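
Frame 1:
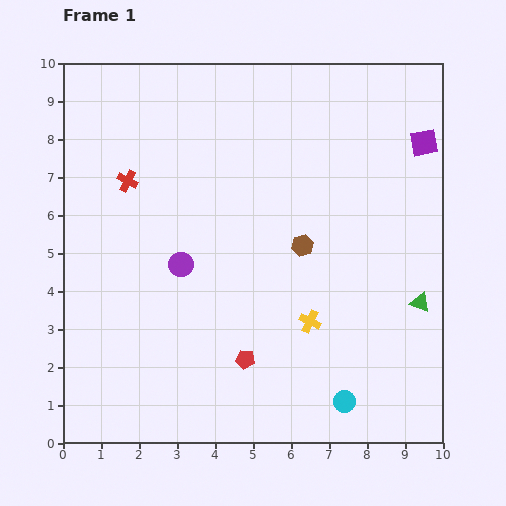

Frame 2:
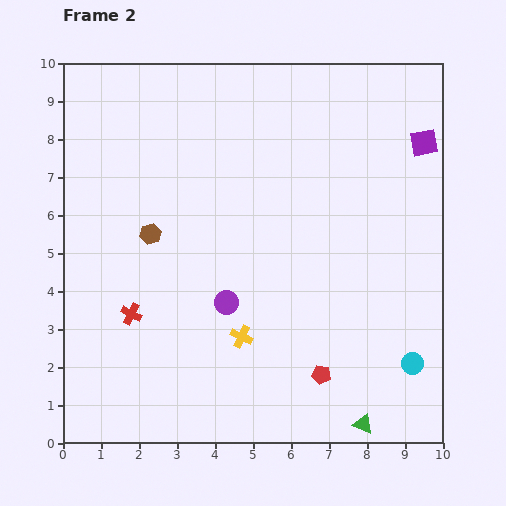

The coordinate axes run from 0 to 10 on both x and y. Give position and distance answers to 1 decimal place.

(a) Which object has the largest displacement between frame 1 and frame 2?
the brown hexagon

(moved 4.0; next 3.5)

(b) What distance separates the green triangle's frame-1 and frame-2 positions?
3.5

The green triangle moved from (9.4, 3.7) to (7.9, 0.5), a distance of √(1.5² + 3.2²) ≈ 3.5.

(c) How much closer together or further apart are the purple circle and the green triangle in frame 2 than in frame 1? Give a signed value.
-1.6

Distance in frame 1: 6.4. Distance in frame 2: 4.8.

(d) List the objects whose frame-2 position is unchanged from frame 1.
the purple square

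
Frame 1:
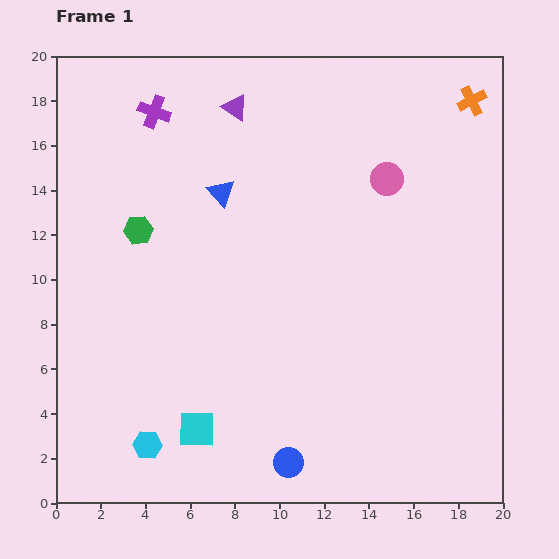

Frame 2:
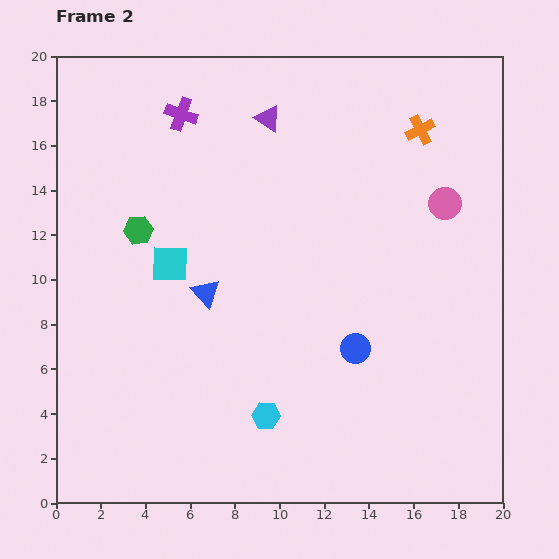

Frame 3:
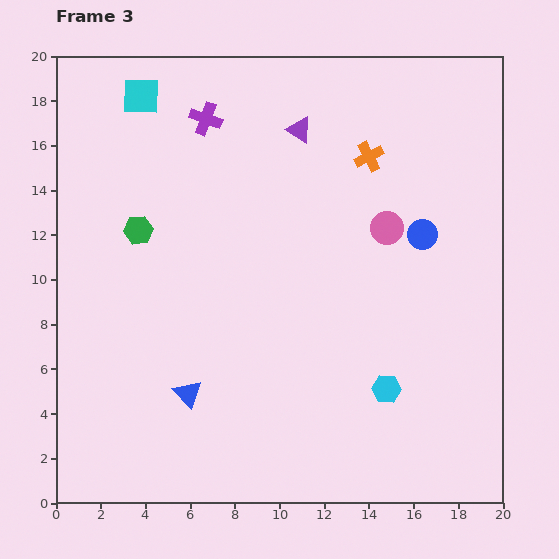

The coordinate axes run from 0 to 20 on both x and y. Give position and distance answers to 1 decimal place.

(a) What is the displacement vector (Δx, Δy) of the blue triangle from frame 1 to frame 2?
(-0.7, -4.5)

The blue triangle was at (7.4, 13.9) in frame 1 and (6.7, 9.4) in frame 2.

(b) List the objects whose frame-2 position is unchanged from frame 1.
the green hexagon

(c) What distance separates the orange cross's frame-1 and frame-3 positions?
5.2

The orange cross moved from (18.6, 18.0) to (14.0, 15.5), a distance of √(4.6² + 2.5²) ≈ 5.2.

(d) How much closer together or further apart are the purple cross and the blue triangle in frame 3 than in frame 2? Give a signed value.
+4.2

Distance in frame 2: 8.1. Distance in frame 3: 12.3.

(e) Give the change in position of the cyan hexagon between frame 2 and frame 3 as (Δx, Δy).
(5.4, 1.2)

The cyan hexagon was at (9.4, 3.9) in frame 2 and (14.8, 5.1) in frame 3.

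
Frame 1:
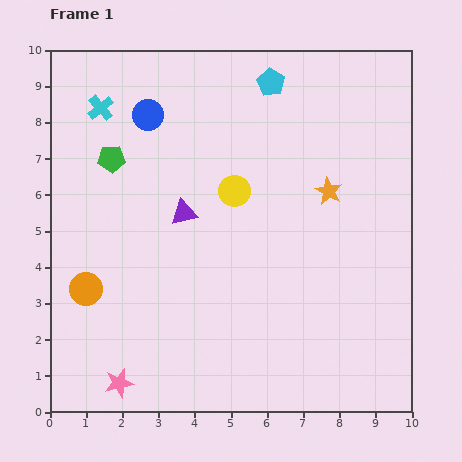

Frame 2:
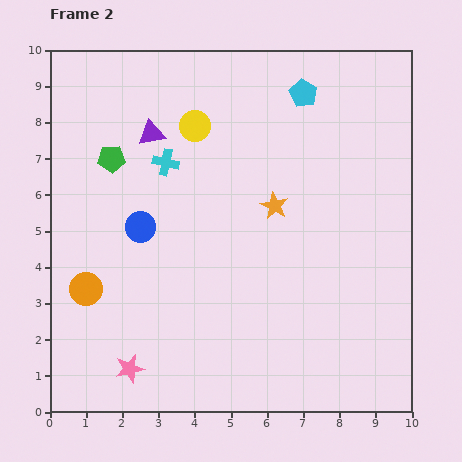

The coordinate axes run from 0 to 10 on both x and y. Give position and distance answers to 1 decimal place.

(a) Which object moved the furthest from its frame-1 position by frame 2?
the blue circle

(moved 3.1; next 2.4)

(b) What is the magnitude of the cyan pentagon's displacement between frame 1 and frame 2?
0.9

The cyan pentagon moved from (6.1, 9.1) to (7.0, 8.8), a distance of √(0.9² + 0.3²) ≈ 0.9.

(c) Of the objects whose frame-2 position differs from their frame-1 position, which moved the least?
the pink star

(moved 0.5)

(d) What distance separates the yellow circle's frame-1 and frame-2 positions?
2.1

The yellow circle moved from (5.1, 6.1) to (4.0, 7.9), a distance of √(1.1² + 1.8²) ≈ 2.1.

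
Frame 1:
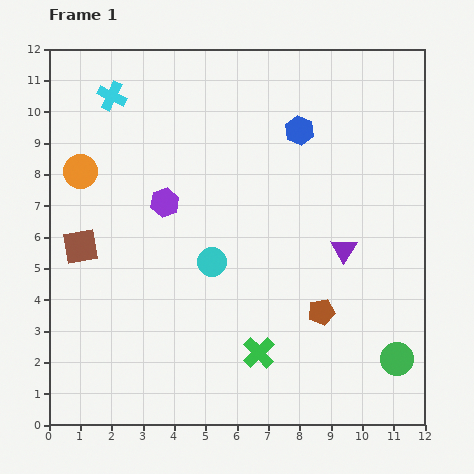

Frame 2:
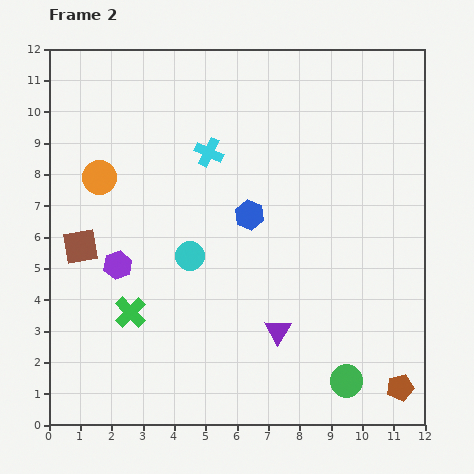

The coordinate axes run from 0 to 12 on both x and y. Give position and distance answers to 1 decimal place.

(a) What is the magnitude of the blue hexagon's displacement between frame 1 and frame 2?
3.1

The blue hexagon moved from (8.0, 9.4) to (6.4, 6.7), a distance of √(1.6² + 2.7²) ≈ 3.1.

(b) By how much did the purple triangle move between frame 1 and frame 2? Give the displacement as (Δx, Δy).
(-2.1, -2.6)

The purple triangle was at (9.4, 5.6) in frame 1 and (7.3, 3.0) in frame 2.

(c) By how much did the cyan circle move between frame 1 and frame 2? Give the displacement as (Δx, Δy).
(-0.7, 0.2)

The cyan circle was at (5.2, 5.2) in frame 1 and (4.5, 5.4) in frame 2.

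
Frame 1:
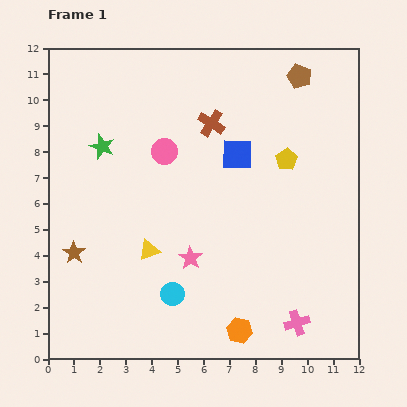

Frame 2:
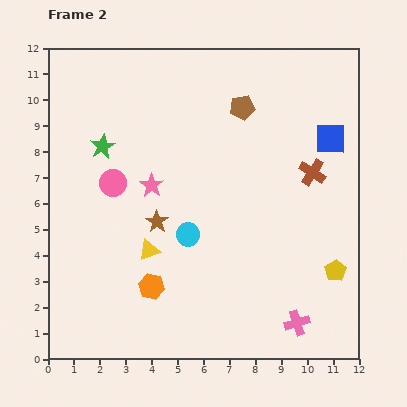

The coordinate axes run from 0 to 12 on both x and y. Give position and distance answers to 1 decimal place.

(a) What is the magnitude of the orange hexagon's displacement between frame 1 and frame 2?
3.8

The orange hexagon moved from (7.4, 1.1) to (4.0, 2.8), a distance of √(3.4² + 1.7²) ≈ 3.8.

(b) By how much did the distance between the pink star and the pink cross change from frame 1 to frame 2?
+2.9

Distance in frame 1: 4.8. Distance in frame 2: 7.7.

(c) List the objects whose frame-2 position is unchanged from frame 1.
the pink cross, the green star, the yellow triangle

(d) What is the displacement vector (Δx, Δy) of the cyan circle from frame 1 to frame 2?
(0.6, 2.3)

The cyan circle was at (4.8, 2.5) in frame 1 and (5.4, 4.8) in frame 2.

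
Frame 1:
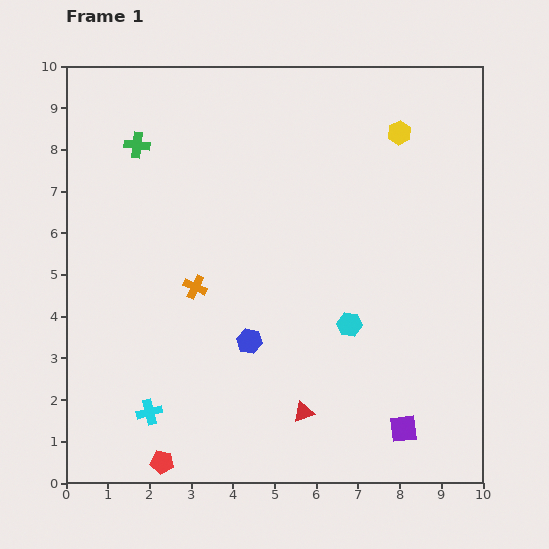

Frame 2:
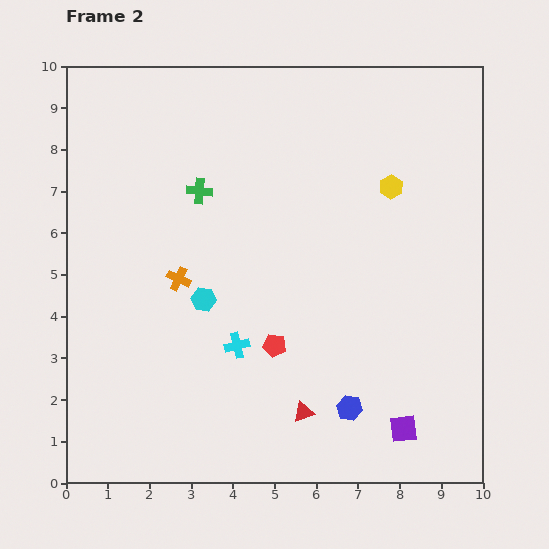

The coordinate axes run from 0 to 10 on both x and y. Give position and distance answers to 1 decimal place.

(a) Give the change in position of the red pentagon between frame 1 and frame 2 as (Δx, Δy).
(2.7, 2.8)

The red pentagon was at (2.3, 0.5) in frame 1 and (5.0, 3.3) in frame 2.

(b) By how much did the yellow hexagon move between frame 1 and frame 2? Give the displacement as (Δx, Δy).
(-0.2, -1.3)

The yellow hexagon was at (8.0, 8.4) in frame 1 and (7.8, 7.1) in frame 2.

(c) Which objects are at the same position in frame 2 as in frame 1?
the red triangle, the purple square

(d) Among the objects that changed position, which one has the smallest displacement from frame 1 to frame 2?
the orange cross

(moved 0.4)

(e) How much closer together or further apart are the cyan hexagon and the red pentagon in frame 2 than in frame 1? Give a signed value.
-3.6

Distance in frame 1: 5.6. Distance in frame 2: 2.0.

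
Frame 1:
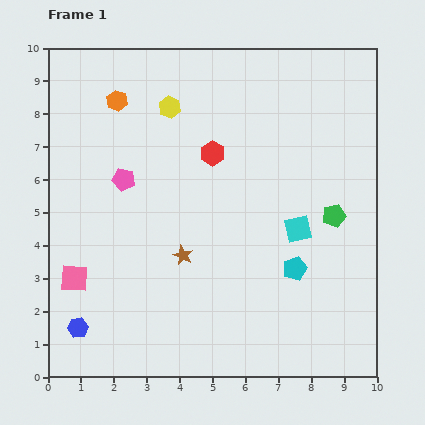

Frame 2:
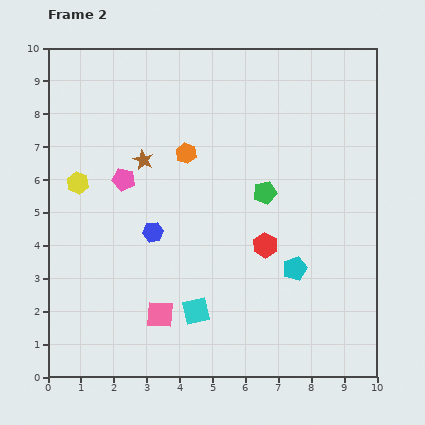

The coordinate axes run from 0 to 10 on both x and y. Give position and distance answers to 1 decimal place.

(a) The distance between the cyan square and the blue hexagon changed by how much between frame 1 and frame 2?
-4.6

Distance in frame 1: 7.3. Distance in frame 2: 2.7.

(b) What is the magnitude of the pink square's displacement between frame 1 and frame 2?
2.8

The pink square moved from (0.8, 3.0) to (3.4, 1.9), a distance of √(2.6² + 1.1²) ≈ 2.8.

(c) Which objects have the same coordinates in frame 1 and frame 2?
the pink pentagon, the cyan pentagon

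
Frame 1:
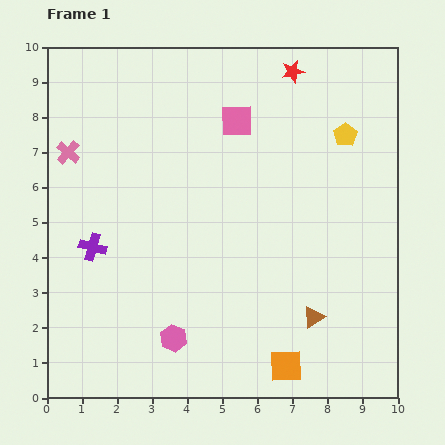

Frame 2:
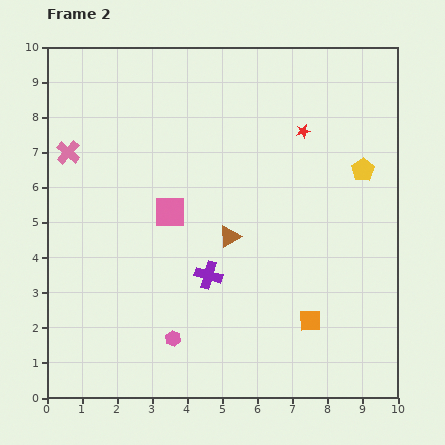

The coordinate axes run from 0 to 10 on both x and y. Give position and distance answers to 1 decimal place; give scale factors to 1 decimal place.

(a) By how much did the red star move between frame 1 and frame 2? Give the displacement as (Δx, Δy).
(0.3, -1.7)

The red star was at (7.0, 9.3) in frame 1 and (7.3, 7.6) in frame 2.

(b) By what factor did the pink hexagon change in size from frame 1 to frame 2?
0.6×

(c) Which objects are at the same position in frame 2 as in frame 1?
the pink hexagon, the pink cross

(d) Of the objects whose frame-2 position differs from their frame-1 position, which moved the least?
the yellow pentagon

(moved 1.1)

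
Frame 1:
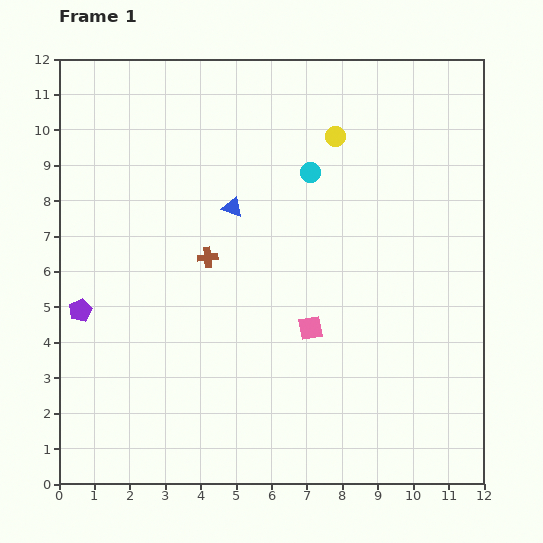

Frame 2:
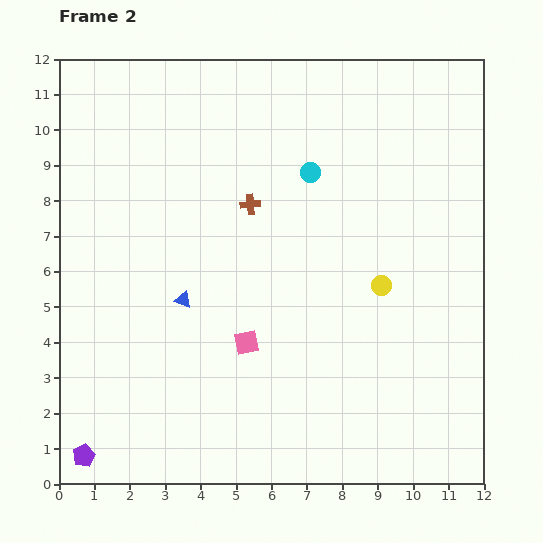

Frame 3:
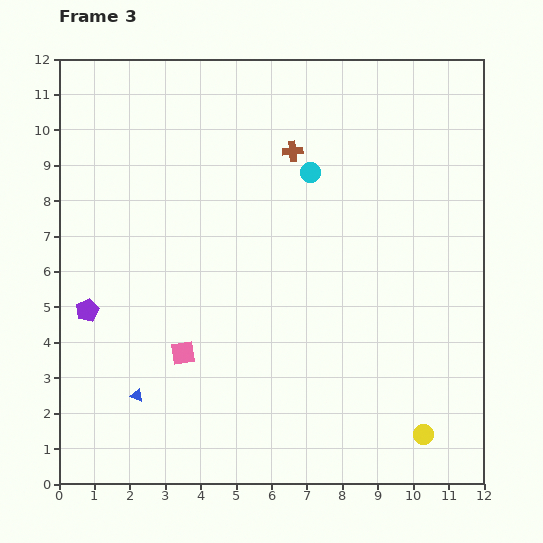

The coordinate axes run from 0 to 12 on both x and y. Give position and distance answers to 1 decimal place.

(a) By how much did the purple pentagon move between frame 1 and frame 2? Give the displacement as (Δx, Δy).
(0.1, -4.1)

The purple pentagon was at (0.6, 4.9) in frame 1 and (0.7, 0.8) in frame 2.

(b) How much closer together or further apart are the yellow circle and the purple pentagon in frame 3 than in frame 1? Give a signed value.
+1.4

Distance in frame 1: 8.7. Distance in frame 3: 10.1.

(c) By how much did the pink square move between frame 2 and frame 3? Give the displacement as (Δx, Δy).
(-1.8, -0.3)

The pink square was at (5.3, 4.0) in frame 2 and (3.5, 3.7) in frame 3.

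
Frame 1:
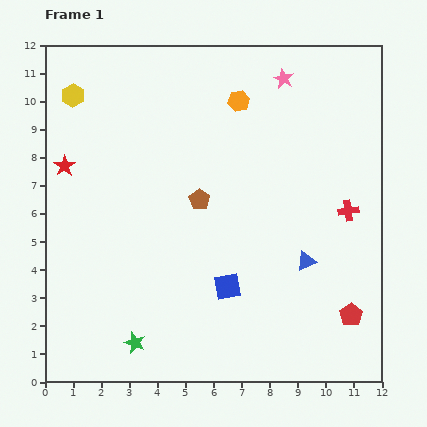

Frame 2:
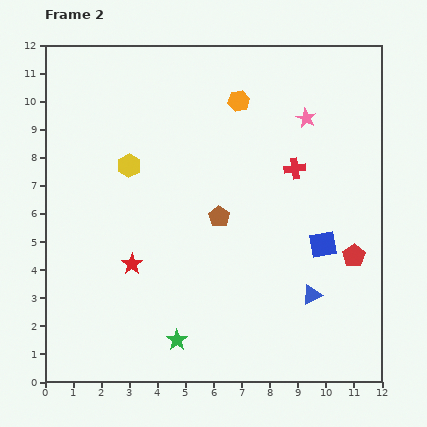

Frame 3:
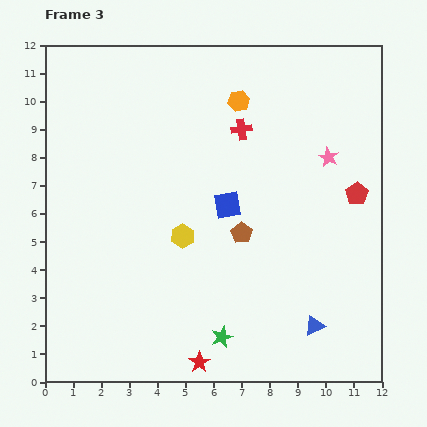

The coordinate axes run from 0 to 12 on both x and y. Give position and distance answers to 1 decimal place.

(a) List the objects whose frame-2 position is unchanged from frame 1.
the orange hexagon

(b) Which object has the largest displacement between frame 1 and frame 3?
the red star

(moved 8.5; next 6.3)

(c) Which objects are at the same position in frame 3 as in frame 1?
the orange hexagon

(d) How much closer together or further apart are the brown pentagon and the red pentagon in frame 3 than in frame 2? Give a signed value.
-0.7

Distance in frame 2: 5.0. Distance in frame 3: 4.3.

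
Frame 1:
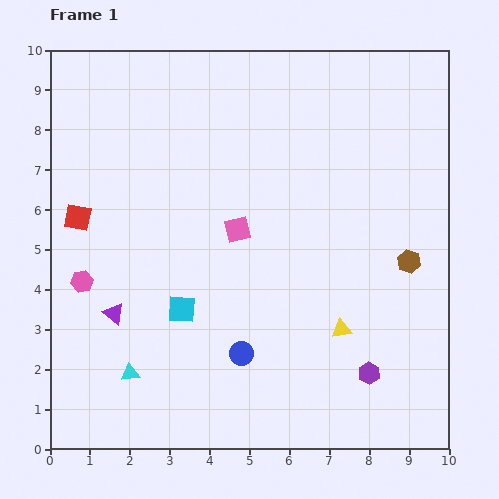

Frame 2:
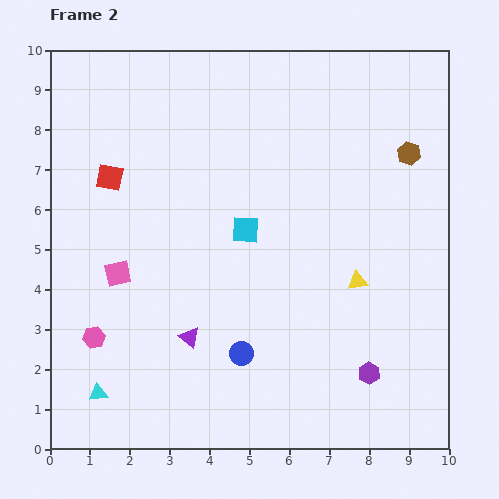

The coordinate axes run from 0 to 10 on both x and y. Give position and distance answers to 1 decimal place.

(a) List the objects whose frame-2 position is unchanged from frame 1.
the blue circle, the purple hexagon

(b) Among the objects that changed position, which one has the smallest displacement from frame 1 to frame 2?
the cyan triangle

(moved 0.9)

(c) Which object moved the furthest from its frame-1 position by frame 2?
the pink square

(moved 3.2; next 2.7)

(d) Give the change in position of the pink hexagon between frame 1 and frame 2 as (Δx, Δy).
(0.3, -1.4)

The pink hexagon was at (0.8, 4.2) in frame 1 and (1.1, 2.8) in frame 2.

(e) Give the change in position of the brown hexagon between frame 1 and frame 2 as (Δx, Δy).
(0.0, 2.7)

The brown hexagon was at (9.0, 4.7) in frame 1 and (9.0, 7.4) in frame 2.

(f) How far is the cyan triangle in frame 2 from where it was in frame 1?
0.9

The cyan triangle moved from (2.0, 1.9) to (1.2, 1.4), a distance of √(0.8² + 0.5²) ≈ 0.9.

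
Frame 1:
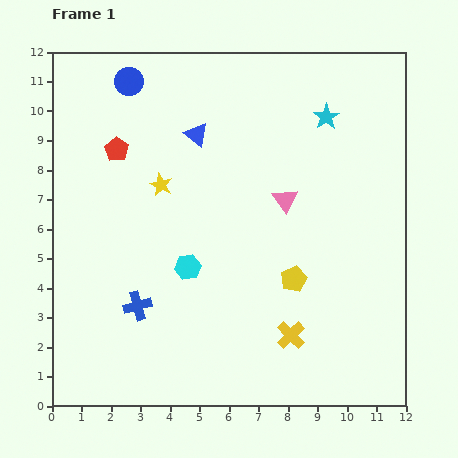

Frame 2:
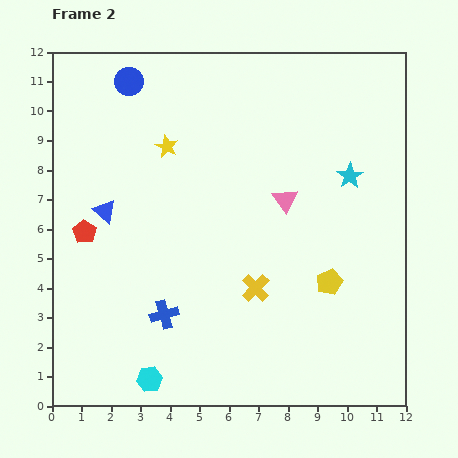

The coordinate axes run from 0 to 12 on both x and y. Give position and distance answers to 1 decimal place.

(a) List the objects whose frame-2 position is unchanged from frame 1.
the blue circle, the pink triangle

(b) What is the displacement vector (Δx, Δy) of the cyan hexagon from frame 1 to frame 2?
(-1.3, -3.8)

The cyan hexagon was at (4.6, 4.7) in frame 1 and (3.3, 0.9) in frame 2.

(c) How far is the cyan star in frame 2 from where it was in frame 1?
2.2

The cyan star moved from (9.3, 9.8) to (10.1, 7.8), a distance of √(0.8² + 2.0²) ≈ 2.2.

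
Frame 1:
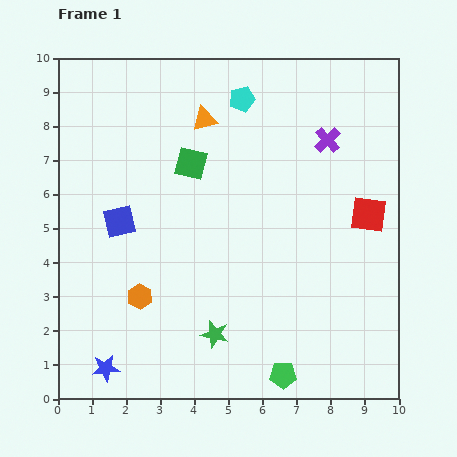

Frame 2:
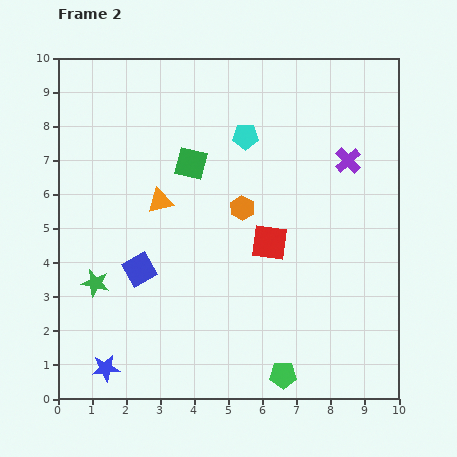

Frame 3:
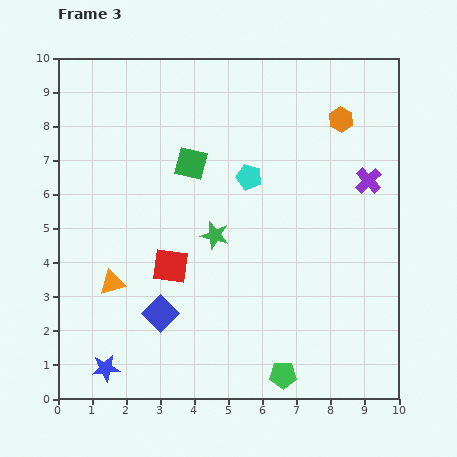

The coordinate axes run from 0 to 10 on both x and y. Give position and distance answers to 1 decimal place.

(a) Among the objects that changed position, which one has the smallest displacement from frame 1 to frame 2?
the purple cross

(moved 0.8)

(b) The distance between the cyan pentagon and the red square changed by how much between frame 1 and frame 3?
-1.5

Distance in frame 1: 5.0. Distance in frame 3: 3.5.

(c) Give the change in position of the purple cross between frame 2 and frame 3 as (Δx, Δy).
(0.6, -0.6)

The purple cross was at (8.5, 7.0) in frame 2 and (9.1, 6.4) in frame 3.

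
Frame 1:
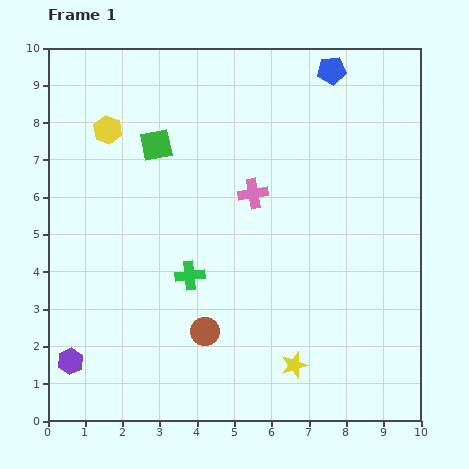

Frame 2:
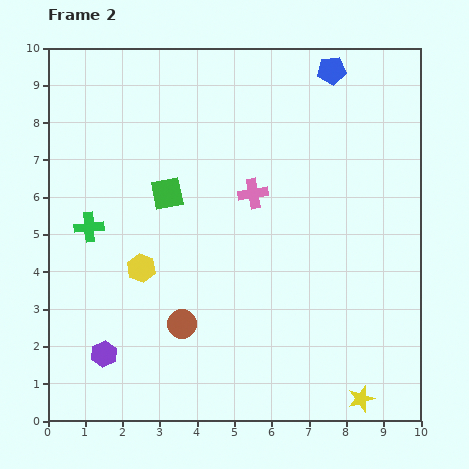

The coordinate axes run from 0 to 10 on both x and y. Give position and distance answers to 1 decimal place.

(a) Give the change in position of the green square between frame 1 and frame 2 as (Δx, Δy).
(0.3, -1.3)

The green square was at (2.9, 7.4) in frame 1 and (3.2, 6.1) in frame 2.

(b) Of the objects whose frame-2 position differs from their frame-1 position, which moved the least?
the brown circle

(moved 0.6)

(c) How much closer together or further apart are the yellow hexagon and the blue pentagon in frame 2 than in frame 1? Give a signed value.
+1.2

Distance in frame 1: 6.2. Distance in frame 2: 7.4.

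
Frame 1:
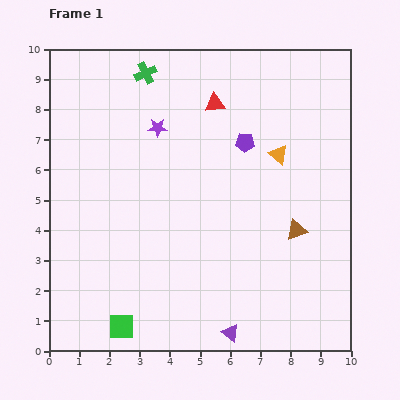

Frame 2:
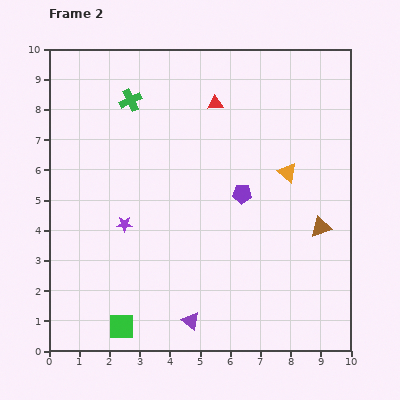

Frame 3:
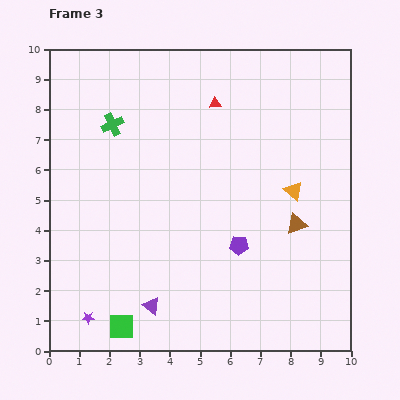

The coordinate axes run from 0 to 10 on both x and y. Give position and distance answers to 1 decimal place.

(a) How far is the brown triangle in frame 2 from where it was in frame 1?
0.8

The brown triangle moved from (8.2, 4.0) to (9.0, 4.1), a distance of √(0.8² + 0.1²) ≈ 0.8.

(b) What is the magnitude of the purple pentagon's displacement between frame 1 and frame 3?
3.4

The purple pentagon moved from (6.5, 6.9) to (6.3, 3.5), a distance of √(0.2² + 3.4²) ≈ 3.4.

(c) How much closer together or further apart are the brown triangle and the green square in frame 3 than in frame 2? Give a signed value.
-0.7

Distance in frame 2: 7.4. Distance in frame 3: 6.7.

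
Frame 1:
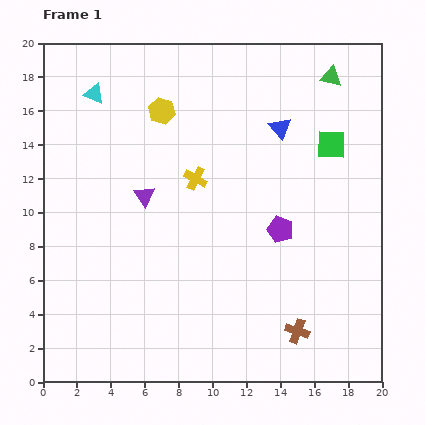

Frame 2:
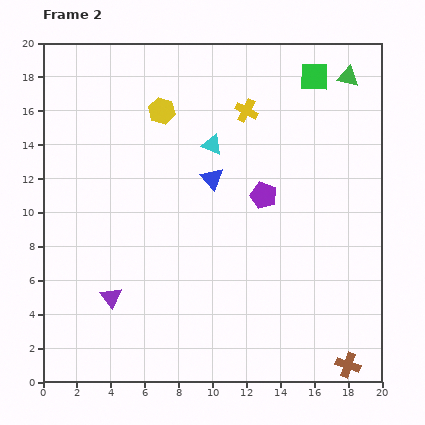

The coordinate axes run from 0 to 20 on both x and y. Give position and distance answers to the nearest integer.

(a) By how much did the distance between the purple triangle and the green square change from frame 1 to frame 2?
+7

Distance in frame 1: 11. Distance in frame 2: 18.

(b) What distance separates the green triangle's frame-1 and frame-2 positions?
1

The green triangle moved from (17, 18) to (18, 18), a distance of √(1² + 0²) ≈ 1.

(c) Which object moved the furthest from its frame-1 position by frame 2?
the cyan triangle

(moved 8; next 6)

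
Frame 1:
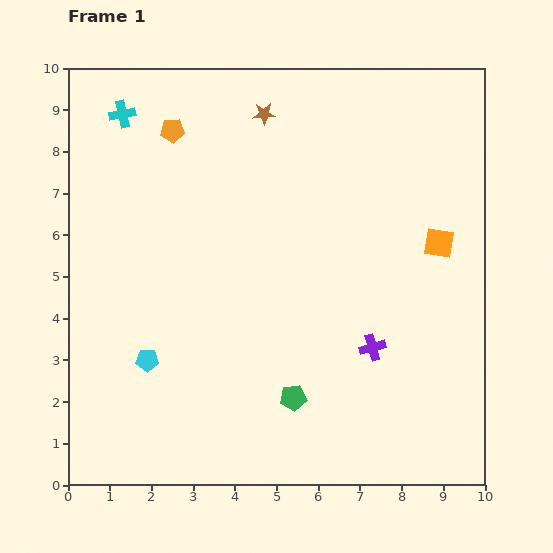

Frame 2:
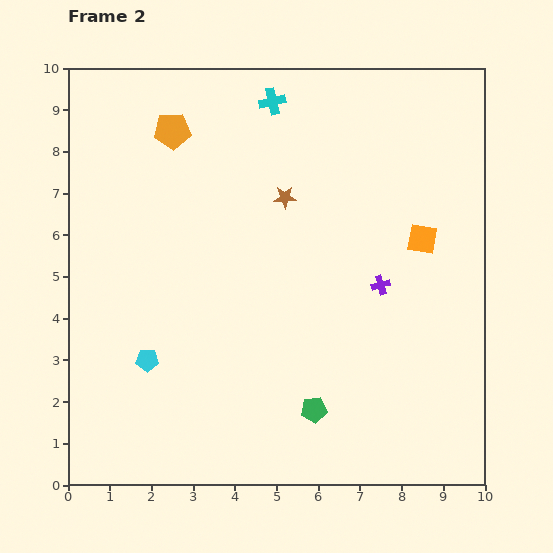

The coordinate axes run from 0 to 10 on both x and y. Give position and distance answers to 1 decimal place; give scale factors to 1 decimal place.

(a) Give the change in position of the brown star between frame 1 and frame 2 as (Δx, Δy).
(0.5, -2.0)

The brown star was at (4.7, 8.9) in frame 1 and (5.2, 6.9) in frame 2.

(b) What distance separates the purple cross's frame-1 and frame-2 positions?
1.5

The purple cross moved from (7.3, 3.3) to (7.5, 4.8), a distance of √(0.2² + 1.5²) ≈ 1.5.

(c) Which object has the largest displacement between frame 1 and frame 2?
the cyan cross

(moved 3.6; next 2.1)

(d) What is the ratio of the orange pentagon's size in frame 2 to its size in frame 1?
1.5×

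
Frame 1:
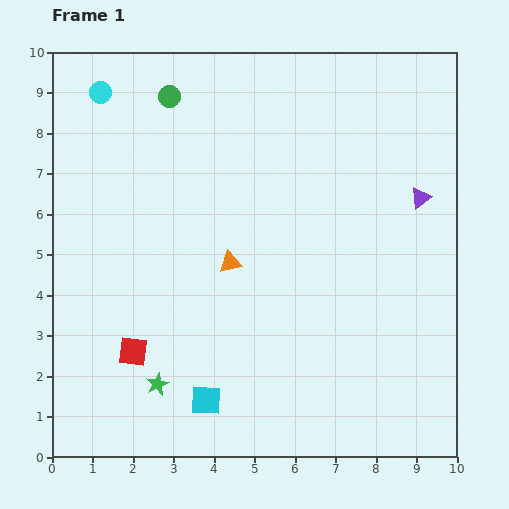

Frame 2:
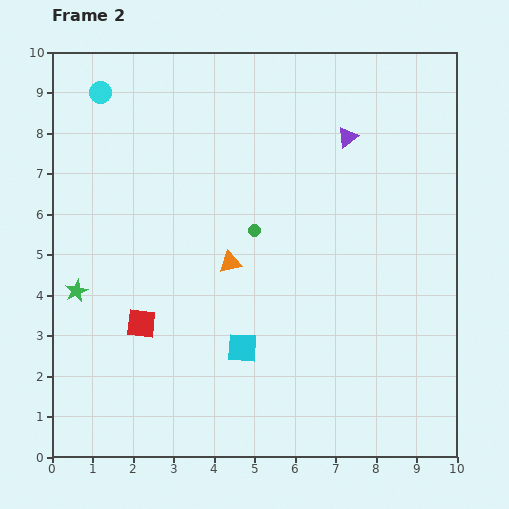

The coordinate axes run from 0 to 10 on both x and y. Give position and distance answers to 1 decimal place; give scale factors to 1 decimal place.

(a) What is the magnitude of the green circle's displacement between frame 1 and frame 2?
3.9

The green circle moved from (2.9, 8.9) to (5.0, 5.6), a distance of √(2.1² + 3.3²) ≈ 3.9.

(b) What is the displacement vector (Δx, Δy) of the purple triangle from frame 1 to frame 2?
(-1.8, 1.5)

The purple triangle was at (9.1, 6.4) in frame 1 and (7.3, 7.9) in frame 2.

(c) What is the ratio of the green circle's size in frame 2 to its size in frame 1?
0.6×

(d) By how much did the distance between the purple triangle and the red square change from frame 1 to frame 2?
-1.2

Distance in frame 1: 8.1. Distance in frame 2: 6.9.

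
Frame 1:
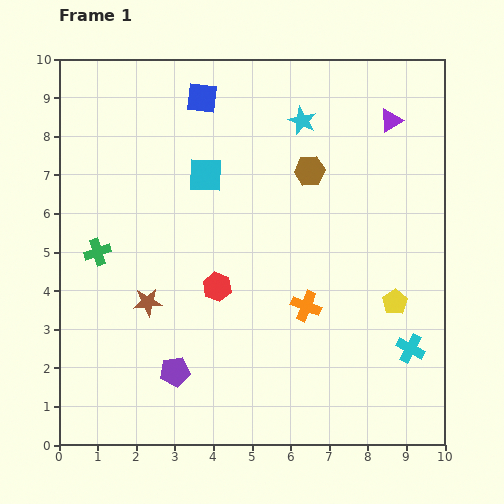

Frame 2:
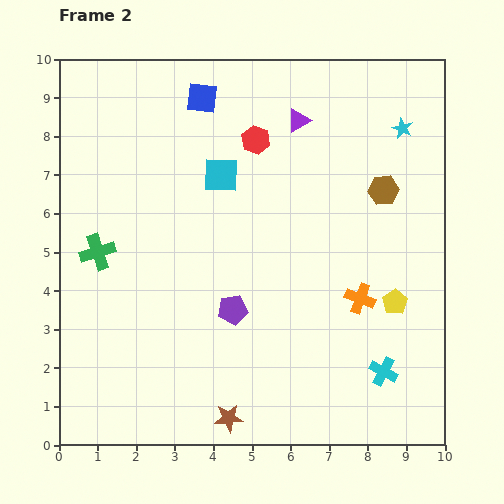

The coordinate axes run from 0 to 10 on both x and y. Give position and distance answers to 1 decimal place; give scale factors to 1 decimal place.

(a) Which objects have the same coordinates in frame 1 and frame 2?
the yellow pentagon, the blue square, the green cross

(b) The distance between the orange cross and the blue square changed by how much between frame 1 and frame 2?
+0.6

Distance in frame 1: 6.0. Distance in frame 2: 6.6.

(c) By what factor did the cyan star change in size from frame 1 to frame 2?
0.7×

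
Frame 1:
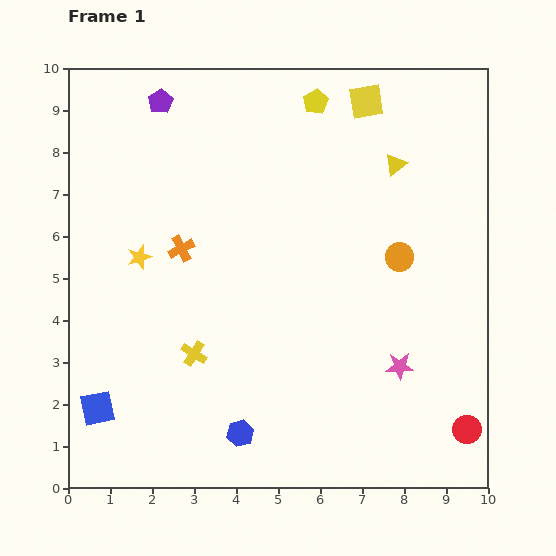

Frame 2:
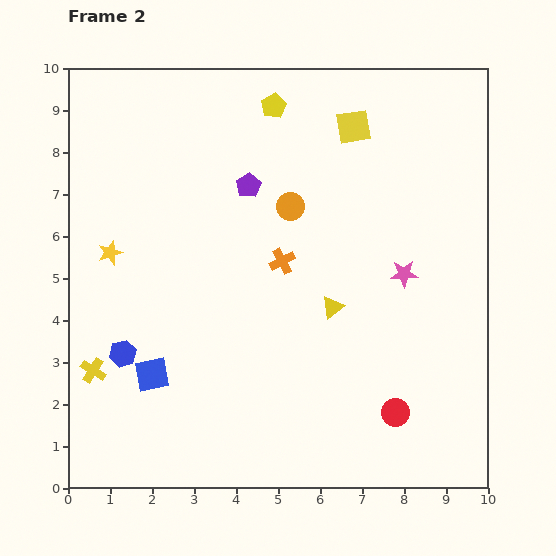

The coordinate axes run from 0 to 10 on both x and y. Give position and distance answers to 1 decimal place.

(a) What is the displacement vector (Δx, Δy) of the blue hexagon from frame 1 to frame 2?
(-2.8, 1.9)

The blue hexagon was at (4.1, 1.3) in frame 1 and (1.3, 3.2) in frame 2.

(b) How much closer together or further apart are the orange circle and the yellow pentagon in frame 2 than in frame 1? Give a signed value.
-1.8

Distance in frame 1: 4.2. Distance in frame 2: 2.4.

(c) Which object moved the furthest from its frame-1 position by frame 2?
the yellow triangle

(moved 3.7; next 3.4)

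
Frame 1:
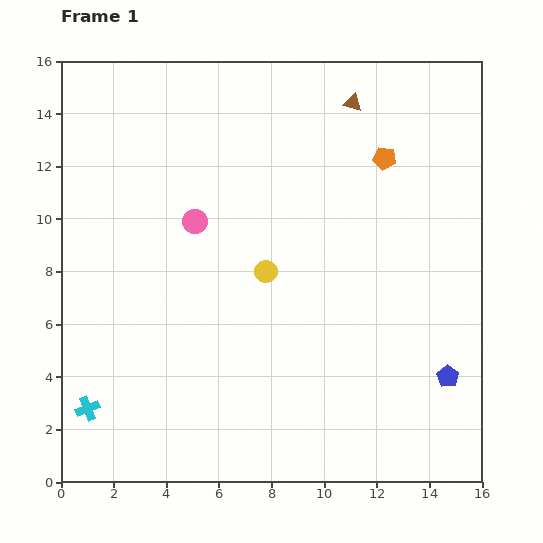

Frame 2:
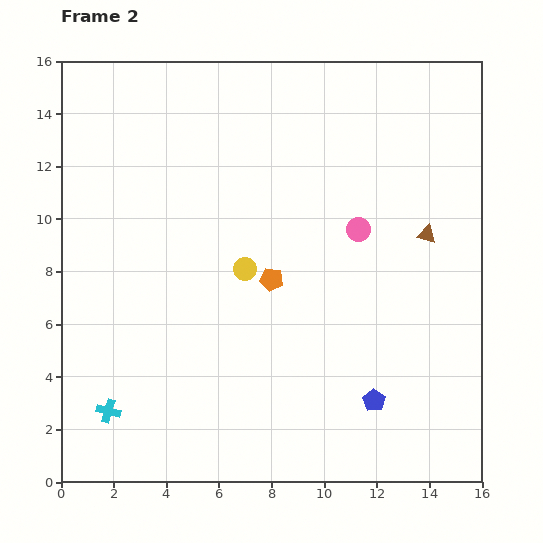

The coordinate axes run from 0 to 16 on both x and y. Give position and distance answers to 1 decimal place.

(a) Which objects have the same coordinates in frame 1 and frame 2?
none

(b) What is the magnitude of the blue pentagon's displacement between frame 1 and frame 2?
2.9

The blue pentagon moved from (14.7, 4.0) to (11.9, 3.1), a distance of √(2.8² + 0.9²) ≈ 2.9.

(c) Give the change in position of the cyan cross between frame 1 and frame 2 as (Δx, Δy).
(0.8, -0.1)

The cyan cross was at (1.0, 2.8) in frame 1 and (1.8, 2.7) in frame 2.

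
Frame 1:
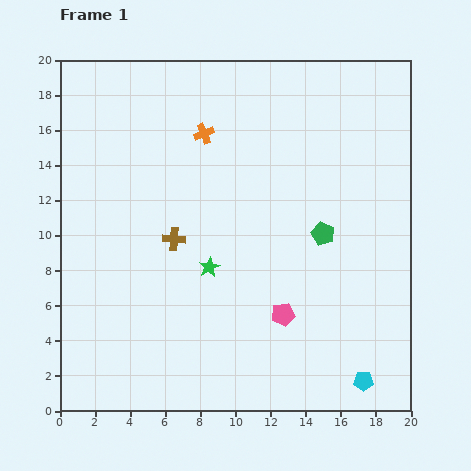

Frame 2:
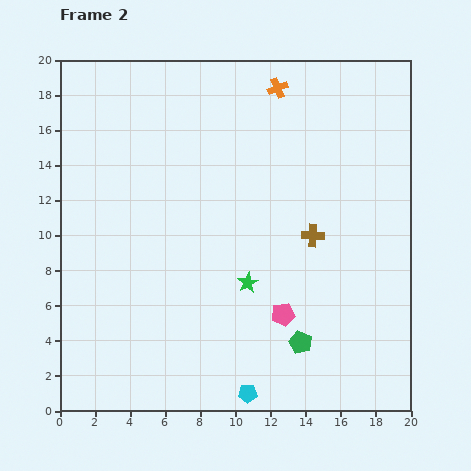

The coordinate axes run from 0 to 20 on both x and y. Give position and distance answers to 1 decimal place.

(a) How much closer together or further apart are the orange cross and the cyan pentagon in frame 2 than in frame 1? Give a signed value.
+0.7

Distance in frame 1: 16.8. Distance in frame 2: 17.5.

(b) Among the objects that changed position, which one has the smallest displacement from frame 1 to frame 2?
the green star

(moved 2.4)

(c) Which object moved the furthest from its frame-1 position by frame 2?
the brown cross

(moved 7.9; next 6.6)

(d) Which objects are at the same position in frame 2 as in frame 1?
the pink pentagon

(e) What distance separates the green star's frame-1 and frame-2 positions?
2.4

The green star moved from (8.5, 8.2) to (10.7, 7.3), a distance of √(2.2² + 0.9²) ≈ 2.4.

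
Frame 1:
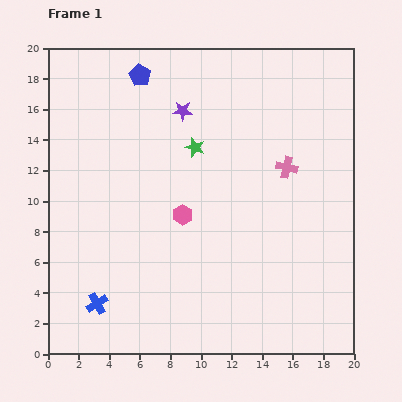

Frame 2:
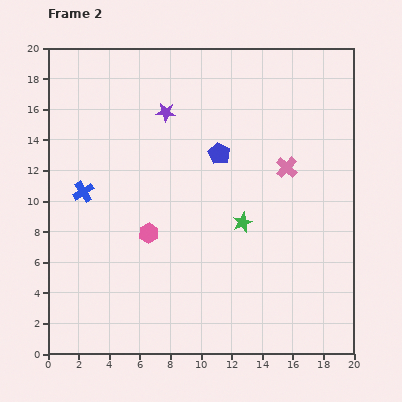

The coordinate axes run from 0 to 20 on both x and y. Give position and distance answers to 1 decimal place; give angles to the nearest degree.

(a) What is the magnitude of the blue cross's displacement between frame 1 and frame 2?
7.4

The blue cross moved from (3.2, 3.3) to (2.3, 10.6), a distance of √(0.9² + 7.3²) ≈ 7.4.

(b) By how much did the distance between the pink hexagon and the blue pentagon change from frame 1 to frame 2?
-2.6

Distance in frame 1: 9.5. Distance in frame 2: 6.9.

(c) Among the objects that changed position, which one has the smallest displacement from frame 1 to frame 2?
the purple star

(moved 1.1)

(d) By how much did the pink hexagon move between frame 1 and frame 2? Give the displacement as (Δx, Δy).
(-2.2, -1.2)

The pink hexagon was at (8.8, 9.1) in frame 1 and (6.6, 7.9) in frame 2.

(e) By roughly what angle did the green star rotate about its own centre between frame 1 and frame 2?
29° clockwise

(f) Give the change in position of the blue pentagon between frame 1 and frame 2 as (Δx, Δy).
(5.2, -5.1)

The blue pentagon was at (6.0, 18.2) in frame 1 and (11.2, 13.1) in frame 2.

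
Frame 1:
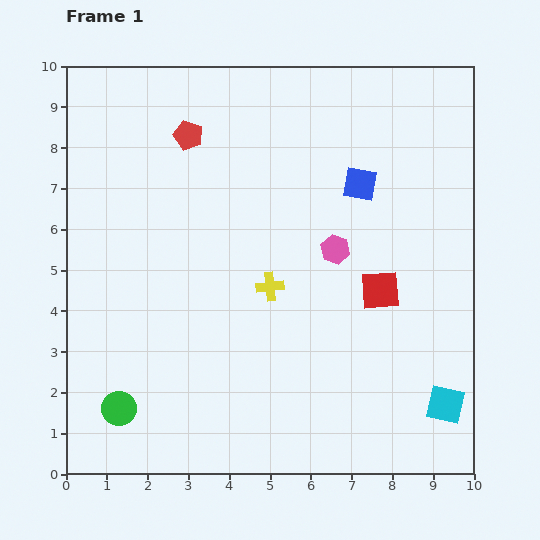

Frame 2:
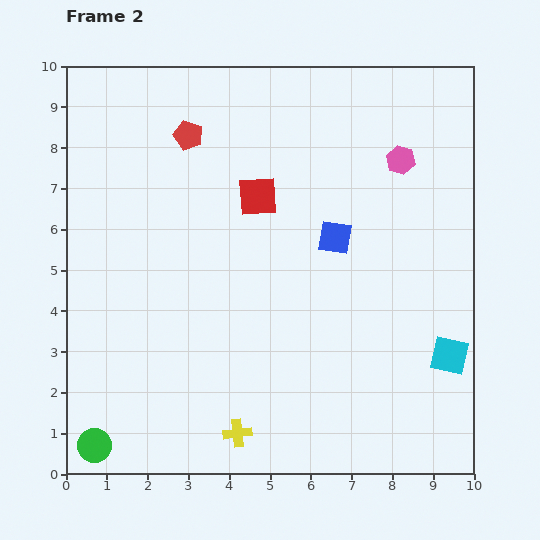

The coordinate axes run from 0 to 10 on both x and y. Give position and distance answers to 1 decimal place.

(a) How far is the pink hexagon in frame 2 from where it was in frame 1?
2.7

The pink hexagon moved from (6.6, 5.5) to (8.2, 7.7), a distance of √(1.6² + 2.2²) ≈ 2.7.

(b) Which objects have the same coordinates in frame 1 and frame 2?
the red pentagon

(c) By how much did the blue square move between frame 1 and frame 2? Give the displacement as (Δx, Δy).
(-0.6, -1.3)

The blue square was at (7.2, 7.1) in frame 1 and (6.6, 5.8) in frame 2.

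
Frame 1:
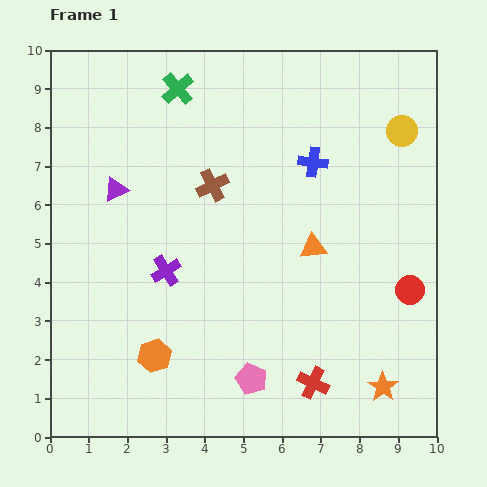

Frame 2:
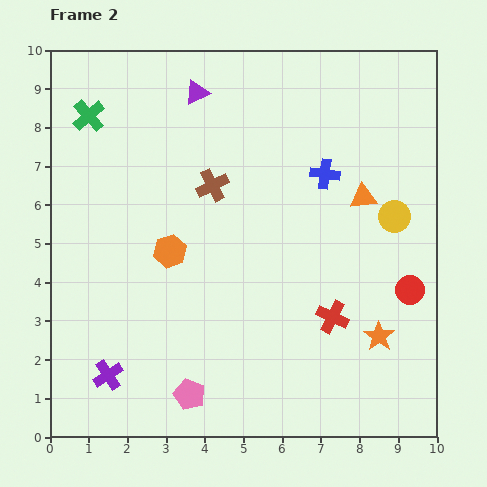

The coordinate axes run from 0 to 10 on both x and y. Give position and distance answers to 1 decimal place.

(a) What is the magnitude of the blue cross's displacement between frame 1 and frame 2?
0.4

The blue cross moved from (6.8, 7.1) to (7.1, 6.8), a distance of √(0.3² + 0.3²) ≈ 0.4.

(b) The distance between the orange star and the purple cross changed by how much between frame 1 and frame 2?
+0.7

Distance in frame 1: 6.4. Distance in frame 2: 7.1.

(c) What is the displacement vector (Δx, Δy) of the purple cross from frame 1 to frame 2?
(-1.5, -2.7)

The purple cross was at (3.0, 4.3) in frame 1 and (1.5, 1.6) in frame 2.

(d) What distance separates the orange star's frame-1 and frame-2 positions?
1.3

The orange star moved from (8.6, 1.3) to (8.5, 2.6), a distance of √(0.1² + 1.3²) ≈ 1.3.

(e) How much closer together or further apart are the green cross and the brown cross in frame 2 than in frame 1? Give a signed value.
+1.0

Distance in frame 1: 2.7. Distance in frame 2: 3.7.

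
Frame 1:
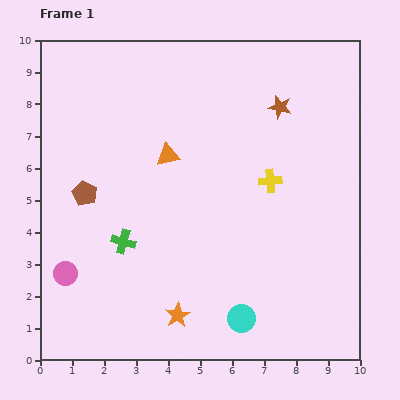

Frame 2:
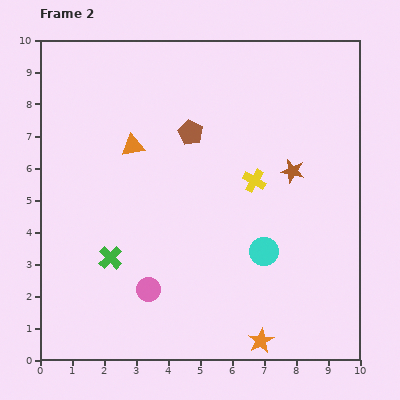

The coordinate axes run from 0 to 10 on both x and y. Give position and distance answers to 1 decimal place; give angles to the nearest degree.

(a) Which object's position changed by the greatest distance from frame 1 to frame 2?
the brown pentagon

(moved 3.8; next 2.7)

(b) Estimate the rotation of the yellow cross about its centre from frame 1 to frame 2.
35° clockwise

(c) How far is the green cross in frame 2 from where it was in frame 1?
0.6

The green cross moved from (2.6, 3.7) to (2.2, 3.2), a distance of √(0.4² + 0.5²) ≈ 0.6.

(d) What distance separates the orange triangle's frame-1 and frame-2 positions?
1.1

The orange triangle moved from (4.0, 6.4) to (2.9, 6.7), a distance of √(1.1² + 0.3²) ≈ 1.1.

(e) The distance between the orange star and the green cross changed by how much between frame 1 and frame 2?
+2.5

Distance in frame 1: 2.9. Distance in frame 2: 5.4.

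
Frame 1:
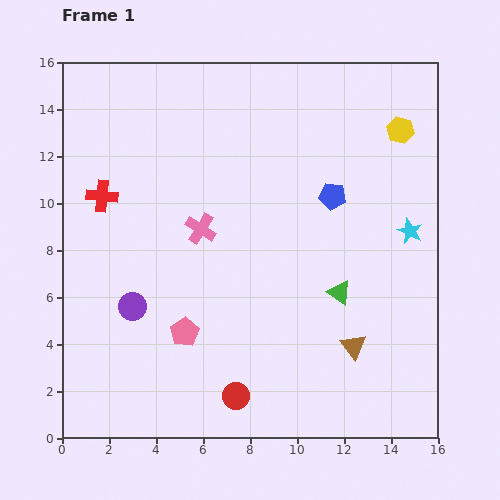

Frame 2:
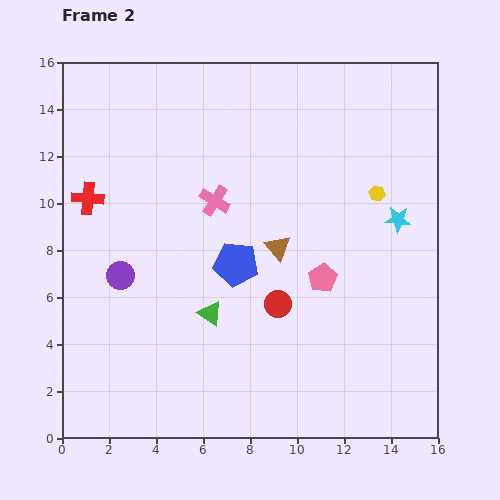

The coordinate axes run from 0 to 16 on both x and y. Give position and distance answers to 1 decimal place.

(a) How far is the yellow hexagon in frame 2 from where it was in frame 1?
2.9

The yellow hexagon moved from (14.4, 13.1) to (13.4, 10.4), a distance of √(1.0² + 2.7²) ≈ 2.9.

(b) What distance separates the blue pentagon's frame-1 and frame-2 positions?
5.0

The blue pentagon moved from (11.5, 10.3) to (7.4, 7.4), a distance of √(4.1² + 2.9²) ≈ 5.0.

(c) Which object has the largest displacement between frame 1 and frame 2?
the pink pentagon

(moved 6.3; next 5.6)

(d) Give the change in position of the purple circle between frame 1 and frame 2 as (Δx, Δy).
(-0.5, 1.3)

The purple circle was at (3.0, 5.6) in frame 1 and (2.5, 6.9) in frame 2.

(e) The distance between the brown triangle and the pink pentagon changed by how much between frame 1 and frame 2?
-4.9

Distance in frame 1: 7.2. Distance in frame 2: 2.3.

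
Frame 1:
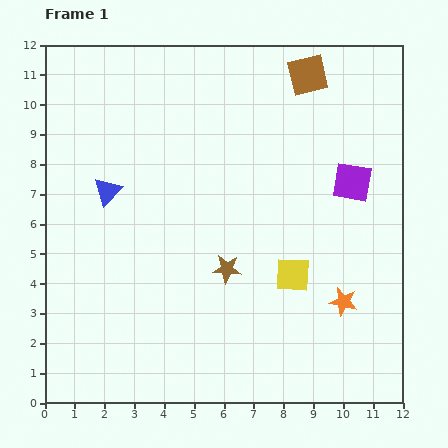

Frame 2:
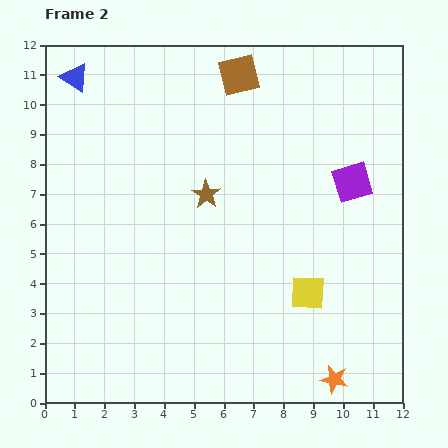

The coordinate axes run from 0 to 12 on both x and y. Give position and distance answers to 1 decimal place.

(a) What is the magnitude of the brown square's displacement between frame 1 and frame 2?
2.3

The brown square moved from (8.8, 11.0) to (6.5, 11.0), a distance of √(2.3² + 0.0²) ≈ 2.3.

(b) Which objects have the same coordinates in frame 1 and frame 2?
the purple square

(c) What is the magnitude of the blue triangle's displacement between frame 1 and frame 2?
4.0

The blue triangle moved from (2.1, 7.1) to (1.0, 10.9), a distance of √(1.1² + 3.8²) ≈ 4.0.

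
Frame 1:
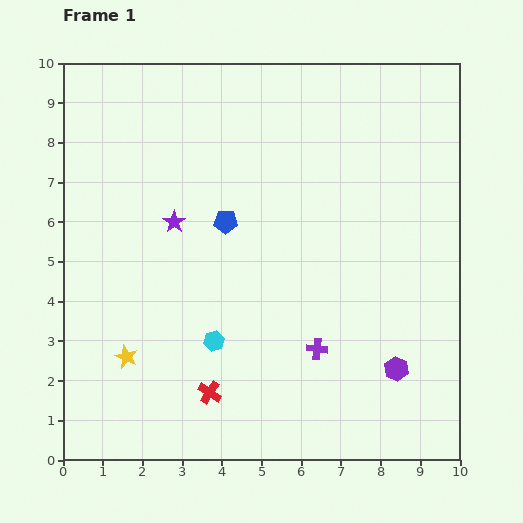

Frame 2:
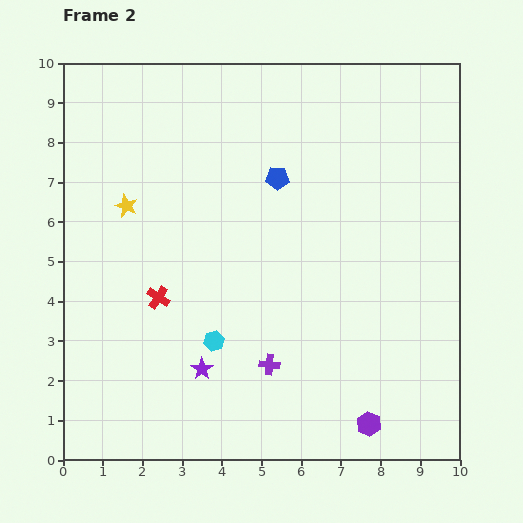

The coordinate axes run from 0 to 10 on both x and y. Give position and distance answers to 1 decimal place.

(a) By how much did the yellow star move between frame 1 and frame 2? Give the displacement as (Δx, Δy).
(0.0, 3.8)

The yellow star was at (1.6, 2.6) in frame 1 and (1.6, 6.4) in frame 2.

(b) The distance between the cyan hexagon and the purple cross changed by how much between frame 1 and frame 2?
-1.1

Distance in frame 1: 2.6. Distance in frame 2: 1.5.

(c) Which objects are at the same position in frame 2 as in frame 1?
the cyan hexagon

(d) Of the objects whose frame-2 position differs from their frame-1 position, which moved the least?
the purple cross

(moved 1.3)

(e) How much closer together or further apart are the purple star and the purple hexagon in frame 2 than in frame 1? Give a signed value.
-2.3

Distance in frame 1: 6.7. Distance in frame 2: 4.4.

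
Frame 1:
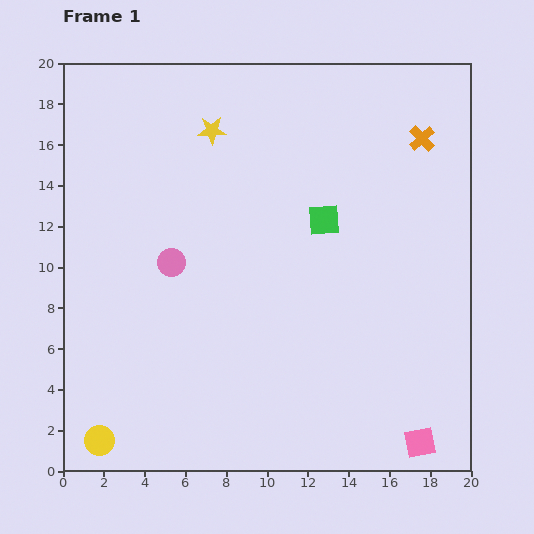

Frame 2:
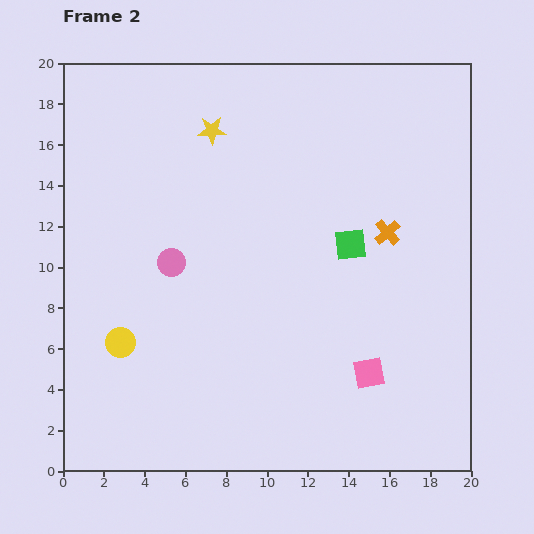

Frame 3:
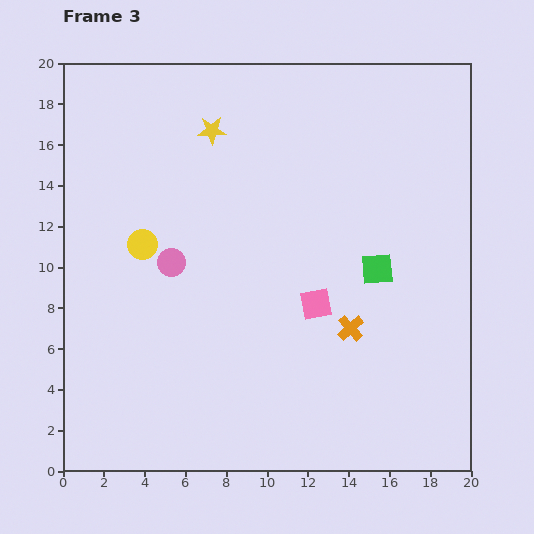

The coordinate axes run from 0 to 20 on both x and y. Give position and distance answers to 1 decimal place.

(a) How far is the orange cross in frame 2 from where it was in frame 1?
4.9

The orange cross moved from (17.6, 16.3) to (15.9, 11.7), a distance of √(1.7² + 4.6²) ≈ 4.9.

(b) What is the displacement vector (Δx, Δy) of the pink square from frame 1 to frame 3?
(-5.1, 6.8)

The pink square was at (17.5, 1.4) in frame 1 and (12.4, 8.2) in frame 3.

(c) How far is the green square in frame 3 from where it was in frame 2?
1.8

The green square moved from (14.1, 11.1) to (15.4, 9.9), a distance of √(1.3² + 1.2²) ≈ 1.8.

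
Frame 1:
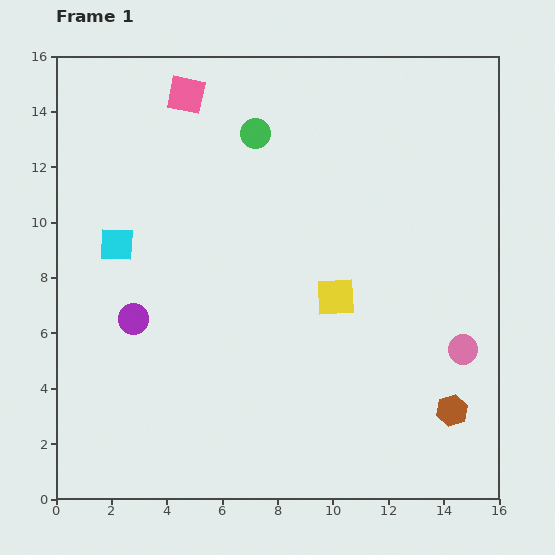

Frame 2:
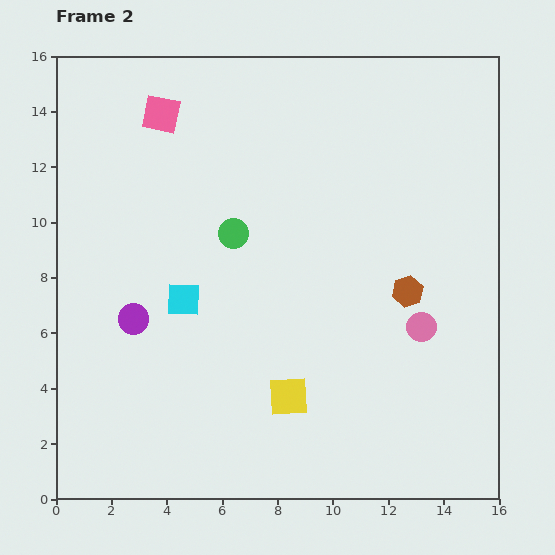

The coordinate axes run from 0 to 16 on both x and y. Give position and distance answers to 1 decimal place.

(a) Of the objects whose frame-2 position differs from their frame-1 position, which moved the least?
the pink square

(moved 1.1)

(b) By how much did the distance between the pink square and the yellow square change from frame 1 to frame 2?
+2.1

Distance in frame 1: 9.1. Distance in frame 2: 11.2.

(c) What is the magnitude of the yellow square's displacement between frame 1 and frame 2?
4.0

The yellow square moved from (10.1, 7.3) to (8.4, 3.7), a distance of √(1.7² + 3.6²) ≈ 4.0.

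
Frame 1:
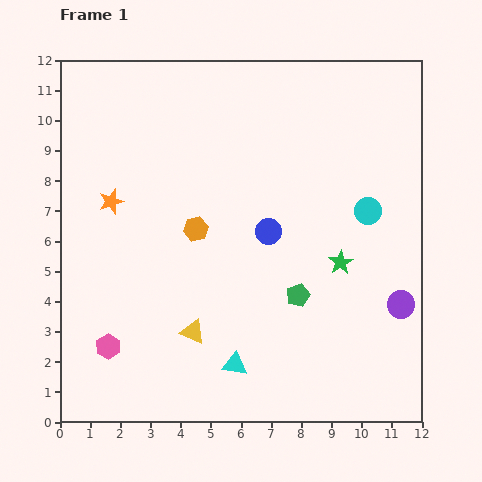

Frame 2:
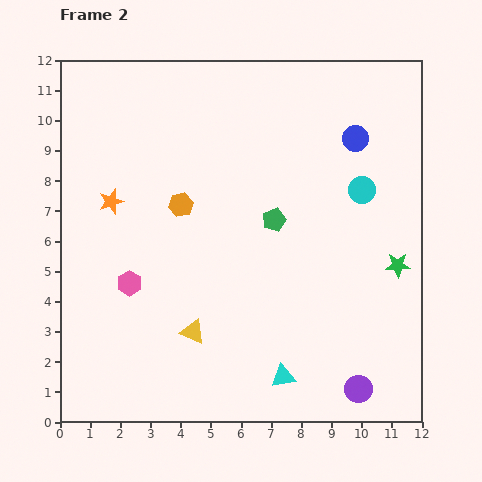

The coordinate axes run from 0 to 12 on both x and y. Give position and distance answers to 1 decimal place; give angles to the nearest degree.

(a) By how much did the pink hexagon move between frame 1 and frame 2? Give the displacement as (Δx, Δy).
(0.7, 2.1)

The pink hexagon was at (1.6, 2.5) in frame 1 and (2.3, 4.6) in frame 2.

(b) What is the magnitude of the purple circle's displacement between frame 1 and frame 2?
3.1

The purple circle moved from (11.3, 3.9) to (9.9, 1.1), a distance of √(1.4² + 2.8²) ≈ 3.1.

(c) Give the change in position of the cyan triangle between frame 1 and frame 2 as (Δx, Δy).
(1.6, -0.4)

The cyan triangle was at (5.8, 1.9) in frame 1 and (7.4, 1.5) in frame 2.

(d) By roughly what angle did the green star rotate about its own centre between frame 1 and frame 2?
30° clockwise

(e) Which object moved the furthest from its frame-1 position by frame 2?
the blue circle

(moved 4.2; next 3.1)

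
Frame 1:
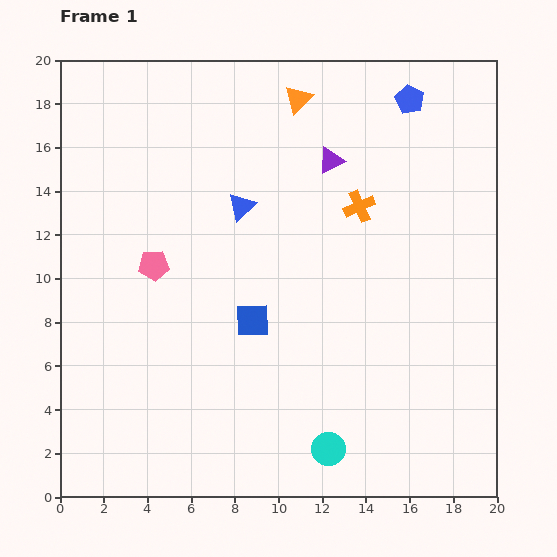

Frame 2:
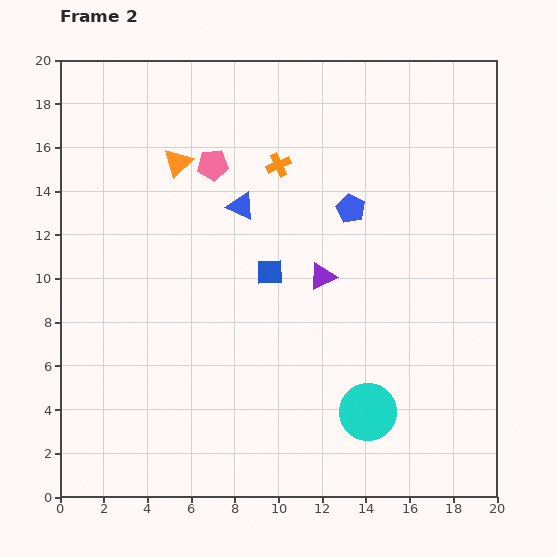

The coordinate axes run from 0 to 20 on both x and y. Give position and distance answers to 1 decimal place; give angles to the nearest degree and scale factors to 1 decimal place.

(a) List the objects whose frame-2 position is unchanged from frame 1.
the blue triangle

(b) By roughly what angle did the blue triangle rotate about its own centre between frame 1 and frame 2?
53° counter-clockwise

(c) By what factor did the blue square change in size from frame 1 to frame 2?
0.8×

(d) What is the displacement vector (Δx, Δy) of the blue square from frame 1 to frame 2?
(0.8, 2.2)

The blue square was at (8.8, 8.1) in frame 1 and (9.6, 10.3) in frame 2.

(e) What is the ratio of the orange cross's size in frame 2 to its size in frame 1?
0.8×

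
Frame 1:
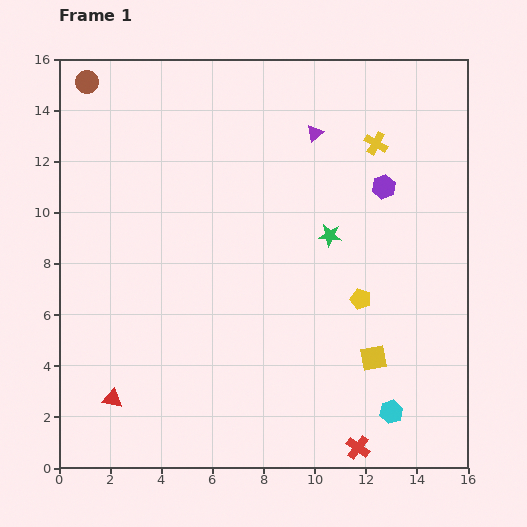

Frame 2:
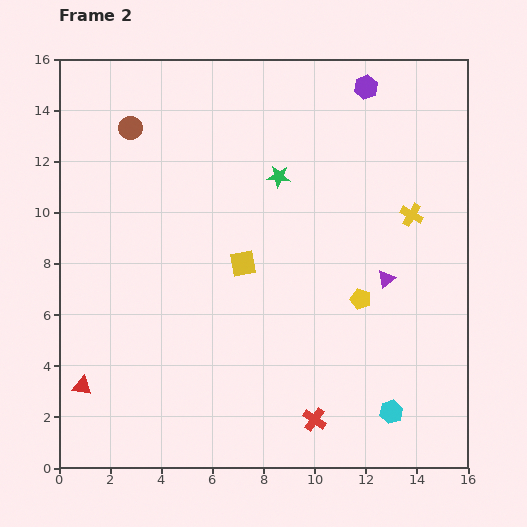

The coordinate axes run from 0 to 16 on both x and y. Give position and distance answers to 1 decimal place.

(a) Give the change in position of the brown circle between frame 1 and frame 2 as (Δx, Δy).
(1.7, -1.8)

The brown circle was at (1.1, 15.1) in frame 1 and (2.8, 13.3) in frame 2.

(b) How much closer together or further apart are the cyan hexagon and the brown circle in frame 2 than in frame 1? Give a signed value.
-2.5

Distance in frame 1: 17.6. Distance in frame 2: 15.1.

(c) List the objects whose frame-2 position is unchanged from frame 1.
the cyan hexagon, the yellow pentagon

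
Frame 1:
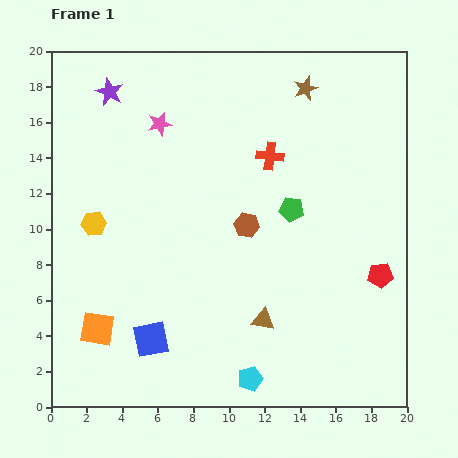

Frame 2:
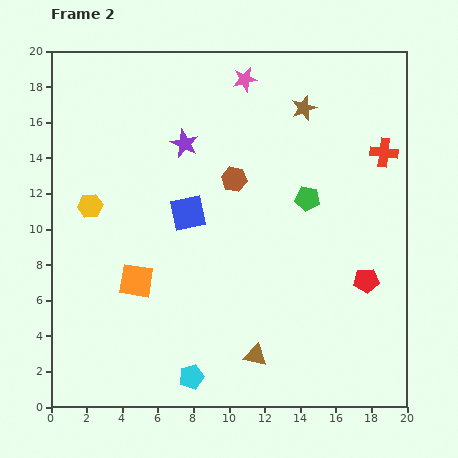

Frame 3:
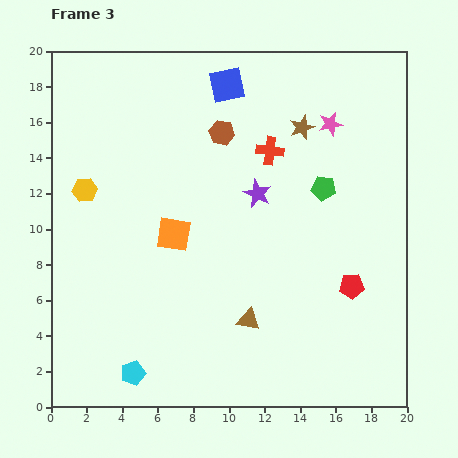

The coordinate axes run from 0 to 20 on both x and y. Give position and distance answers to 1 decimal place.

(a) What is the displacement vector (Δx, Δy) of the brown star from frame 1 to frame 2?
(-0.1, -1.1)

The brown star was at (14.3, 17.9) in frame 1 and (14.2, 16.8) in frame 2.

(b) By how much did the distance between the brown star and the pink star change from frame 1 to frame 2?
-4.7

Distance in frame 1: 8.4. Distance in frame 2: 3.7.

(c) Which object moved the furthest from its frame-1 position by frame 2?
the blue square

(moved 7.4; next 6.4)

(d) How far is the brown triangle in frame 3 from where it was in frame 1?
0.8

The brown triangle moved from (11.9, 4.9) to (11.1, 4.9), a distance of √(0.8² + 0.0²) ≈ 0.8.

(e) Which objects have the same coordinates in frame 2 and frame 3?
none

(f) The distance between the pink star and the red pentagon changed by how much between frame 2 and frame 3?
-4.0

Distance in frame 2: 13.2. Distance in frame 3: 9.2.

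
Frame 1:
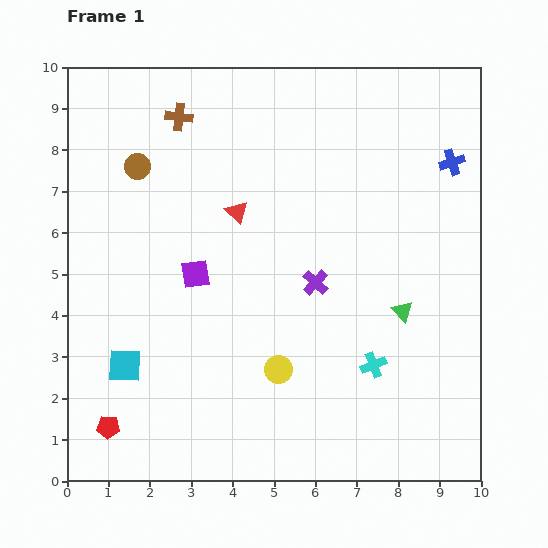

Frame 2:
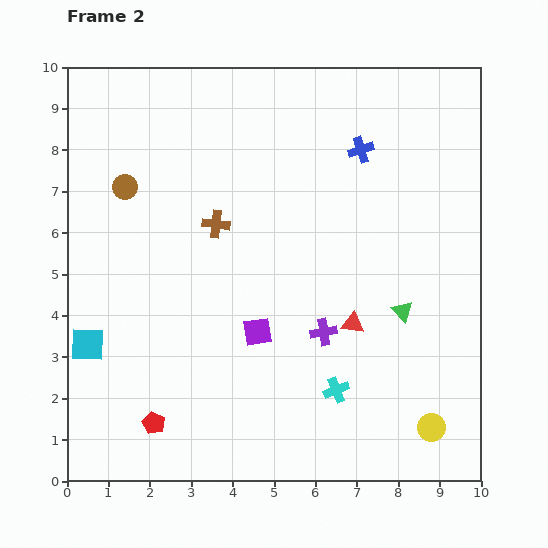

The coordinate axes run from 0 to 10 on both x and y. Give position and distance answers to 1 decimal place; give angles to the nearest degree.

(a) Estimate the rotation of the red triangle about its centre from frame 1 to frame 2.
38° counter-clockwise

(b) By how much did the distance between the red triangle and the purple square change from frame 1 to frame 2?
+0.5

Distance in frame 1: 1.8. Distance in frame 2: 2.3.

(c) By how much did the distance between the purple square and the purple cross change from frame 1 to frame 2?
-1.3

Distance in frame 1: 2.9. Distance in frame 2: 1.6.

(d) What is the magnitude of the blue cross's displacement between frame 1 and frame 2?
2.2

The blue cross moved from (9.3, 7.7) to (7.1, 8.0), a distance of √(2.2² + 0.3²) ≈ 2.2.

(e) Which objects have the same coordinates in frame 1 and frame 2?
the green triangle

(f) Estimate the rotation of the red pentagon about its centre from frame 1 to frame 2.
23° clockwise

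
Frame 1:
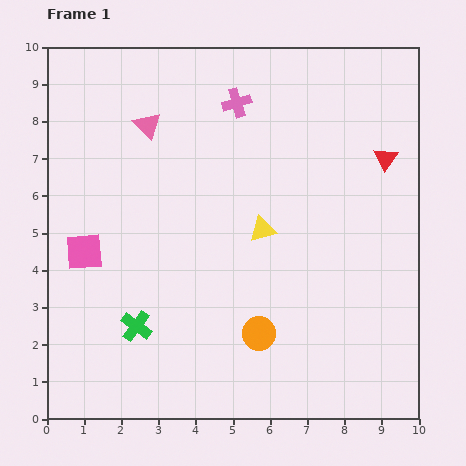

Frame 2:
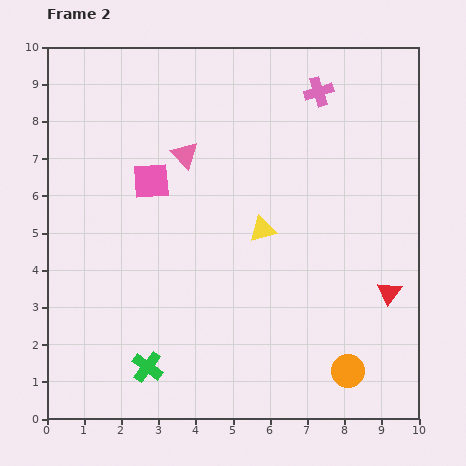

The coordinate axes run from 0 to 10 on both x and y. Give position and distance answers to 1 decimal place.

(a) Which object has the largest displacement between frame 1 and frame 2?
the red triangle

(moved 3.6; next 2.6)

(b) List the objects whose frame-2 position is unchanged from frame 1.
the yellow triangle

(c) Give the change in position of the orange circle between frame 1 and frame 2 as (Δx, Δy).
(2.4, -1.0)

The orange circle was at (5.7, 2.3) in frame 1 and (8.1, 1.3) in frame 2.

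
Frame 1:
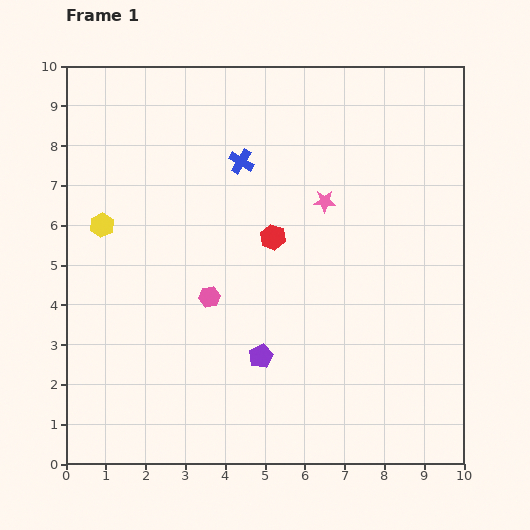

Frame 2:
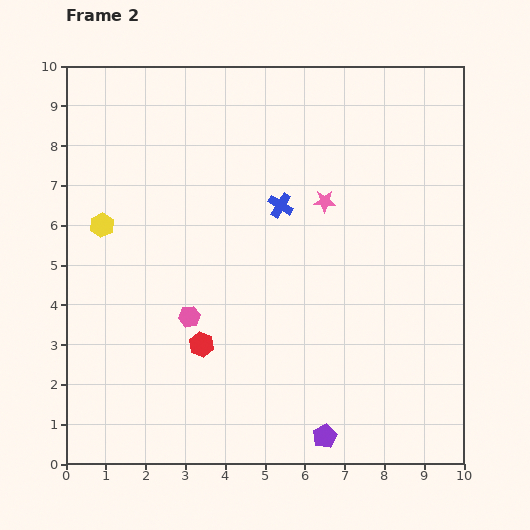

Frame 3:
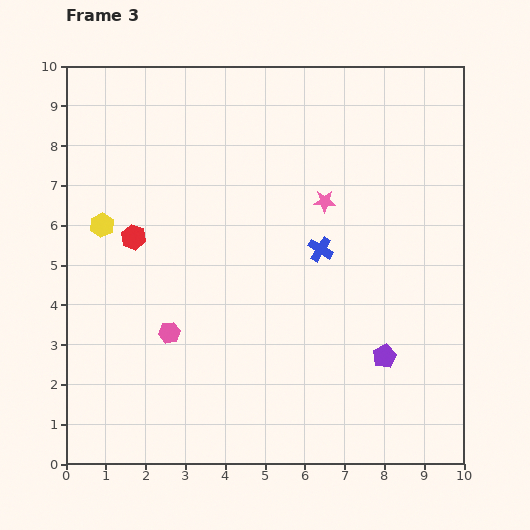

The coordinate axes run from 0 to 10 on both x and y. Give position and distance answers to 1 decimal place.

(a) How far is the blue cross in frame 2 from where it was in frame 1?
1.5

The blue cross moved from (4.4, 7.6) to (5.4, 6.5), a distance of √(1.0² + 1.1²) ≈ 1.5.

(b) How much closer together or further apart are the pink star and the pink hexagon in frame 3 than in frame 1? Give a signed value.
+1.3

Distance in frame 1: 3.8. Distance in frame 3: 5.1.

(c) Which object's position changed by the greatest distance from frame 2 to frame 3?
the red hexagon

(moved 3.2; next 2.5)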